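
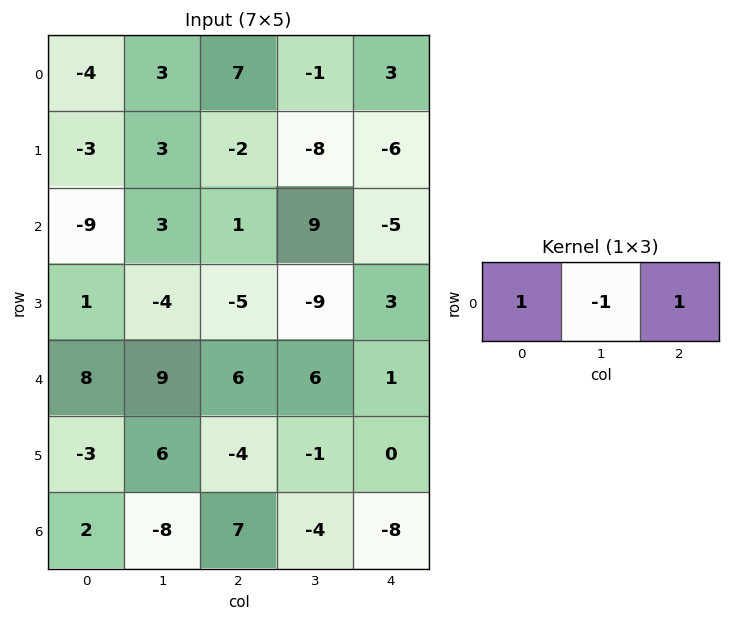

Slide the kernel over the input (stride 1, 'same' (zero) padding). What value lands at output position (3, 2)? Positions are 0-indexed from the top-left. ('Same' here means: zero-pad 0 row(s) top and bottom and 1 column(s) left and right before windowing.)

-8

The receptive field on the zero-padded input at this output position is [-4 -5 -9]. Elementwise product with the kernel and sum: -4·1 + -5·-1 + -9·1.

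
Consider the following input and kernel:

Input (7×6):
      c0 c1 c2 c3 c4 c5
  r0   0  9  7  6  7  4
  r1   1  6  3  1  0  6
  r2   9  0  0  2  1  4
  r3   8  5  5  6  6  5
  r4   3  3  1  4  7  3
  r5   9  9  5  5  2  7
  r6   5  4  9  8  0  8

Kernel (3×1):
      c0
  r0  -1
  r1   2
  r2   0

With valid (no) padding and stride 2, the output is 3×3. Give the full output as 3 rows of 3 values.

Output[0,0]: The receptive field on the input at this output position is [0 / 1 / 9]. Elementwise product with the kernel and sum: 0·-1 + 1·2.

2 -1 -7
7 10 11
15 9 -3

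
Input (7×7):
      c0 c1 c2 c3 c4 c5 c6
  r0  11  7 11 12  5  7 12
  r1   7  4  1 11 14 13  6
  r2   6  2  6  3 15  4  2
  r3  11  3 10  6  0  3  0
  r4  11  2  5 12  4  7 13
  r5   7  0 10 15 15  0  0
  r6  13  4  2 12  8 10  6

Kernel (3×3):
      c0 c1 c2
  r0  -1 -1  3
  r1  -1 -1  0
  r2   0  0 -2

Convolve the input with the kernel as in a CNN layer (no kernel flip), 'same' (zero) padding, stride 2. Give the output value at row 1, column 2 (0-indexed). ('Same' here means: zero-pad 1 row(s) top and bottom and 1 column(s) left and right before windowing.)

-10

The receptive field on the zero-padded input at this output position is [11 14 13 / 3 15 4 / 6 0 3]. Elementwise product with the kernel and sum: 11·-1 + 14·-1 + 13·3 + 3·-1 + 15·-1 + 3·-2.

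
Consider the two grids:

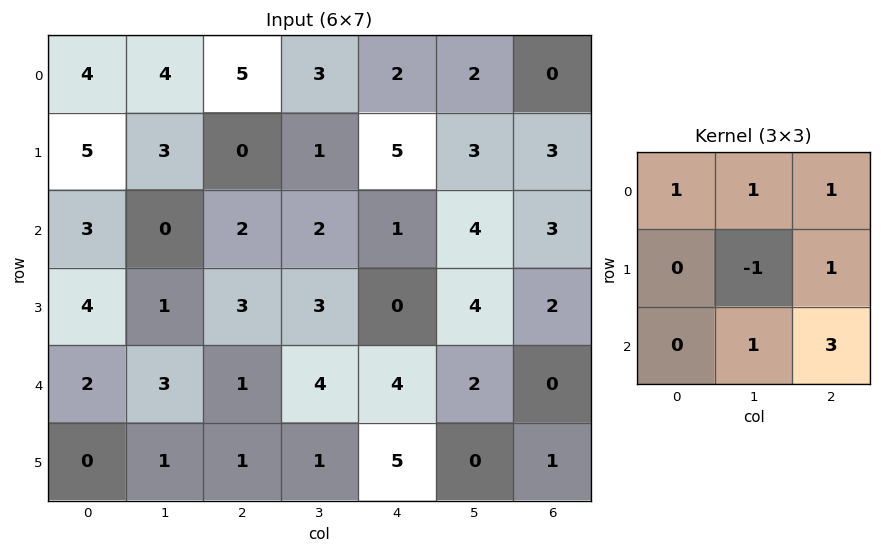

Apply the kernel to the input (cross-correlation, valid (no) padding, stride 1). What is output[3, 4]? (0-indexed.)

7

The receptive field on the input at this output position is [0 4 2 / 4 2 0 / 5 0 1]. Elementwise product with the kernel and sum: 0·1 + 4·1 + 2·1 + 2·-1 + 0·1 + 0·1 + 1·3.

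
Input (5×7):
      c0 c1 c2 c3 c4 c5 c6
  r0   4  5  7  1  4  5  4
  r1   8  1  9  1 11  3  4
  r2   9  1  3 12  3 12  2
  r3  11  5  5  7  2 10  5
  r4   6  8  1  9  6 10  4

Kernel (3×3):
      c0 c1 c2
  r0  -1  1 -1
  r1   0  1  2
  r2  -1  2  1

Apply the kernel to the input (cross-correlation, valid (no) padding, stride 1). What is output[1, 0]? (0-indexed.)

The receptive field on the input at this output position is [8 1 9 / 9 1 3 / 11 5 5]. Elementwise product with the kernel and sum: 8·-1 + 1·1 + 9·-1 + 1·1 + 3·2 + 11·-1 + 5·2 + 5·1.

-5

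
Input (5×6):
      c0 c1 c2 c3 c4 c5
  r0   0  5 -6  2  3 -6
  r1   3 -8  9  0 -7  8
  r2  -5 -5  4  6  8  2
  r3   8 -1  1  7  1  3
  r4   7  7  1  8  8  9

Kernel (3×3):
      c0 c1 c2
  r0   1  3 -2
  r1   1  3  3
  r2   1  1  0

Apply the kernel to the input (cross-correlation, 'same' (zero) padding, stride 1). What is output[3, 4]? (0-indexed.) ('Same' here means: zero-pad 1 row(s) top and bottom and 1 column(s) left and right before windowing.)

The receptive field on the zero-padded input at this output position is [6 8 2 / 7 1 3 / 8 8 9]. Elementwise product with the kernel and sum: 6·1 + 8·3 + 2·-2 + 7·1 + 1·3 + 3·3 + 8·1 + 8·1.

61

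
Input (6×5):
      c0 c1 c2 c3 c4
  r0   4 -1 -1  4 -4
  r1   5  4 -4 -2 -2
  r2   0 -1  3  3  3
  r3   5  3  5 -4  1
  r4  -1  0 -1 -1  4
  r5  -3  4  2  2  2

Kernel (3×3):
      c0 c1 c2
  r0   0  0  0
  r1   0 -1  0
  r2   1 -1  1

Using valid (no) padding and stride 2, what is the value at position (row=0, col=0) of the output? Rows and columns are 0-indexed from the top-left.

The receptive field on the input at this output position is [4 -1 -1 / 5 4 -4 / 0 -1 3]. Elementwise product with the kernel and sum: 4·-1 + 0·1 + -1·-1 + 3·1.

0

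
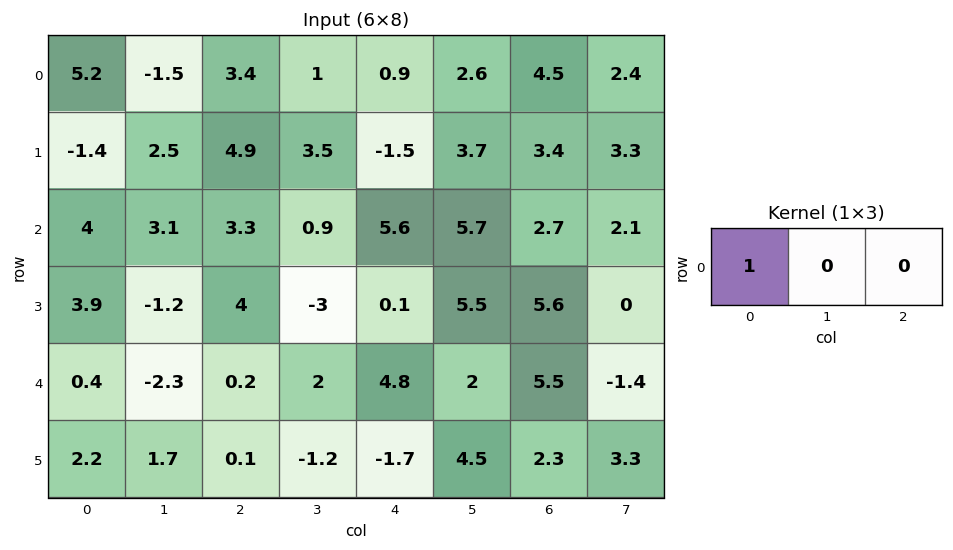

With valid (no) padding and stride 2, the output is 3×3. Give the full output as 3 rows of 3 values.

Output[0,0]: The receptive field on the input at this output position is [5.2 -1.5 3.4]. Elementwise product with the kernel and sum: 5.2·1.

5.2 3.4 0.9
4 3.3 5.6
0.4 0.2 4.8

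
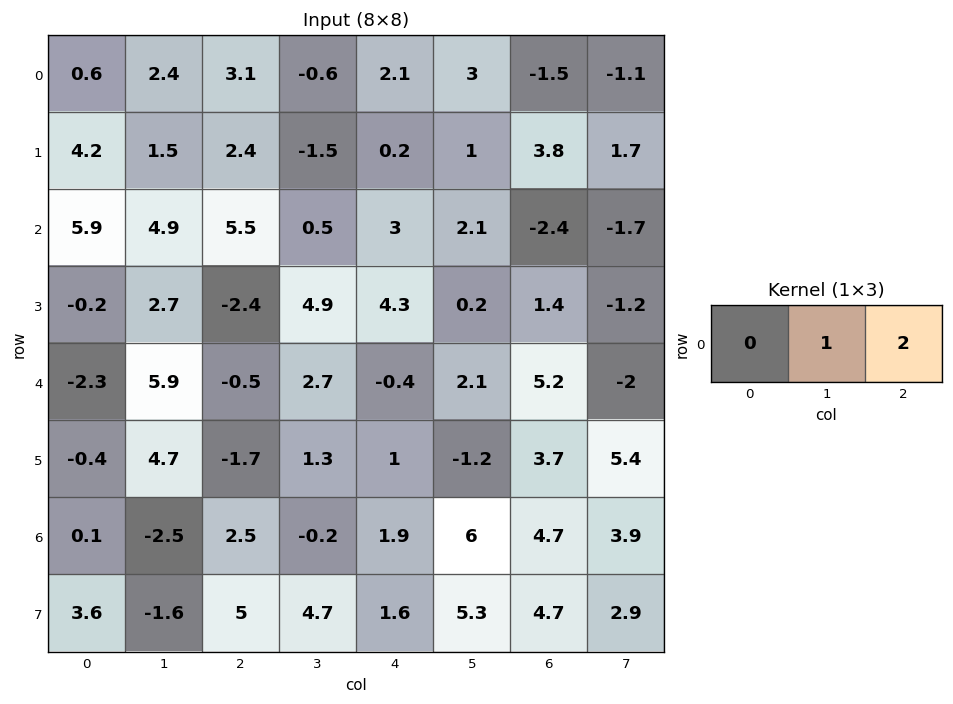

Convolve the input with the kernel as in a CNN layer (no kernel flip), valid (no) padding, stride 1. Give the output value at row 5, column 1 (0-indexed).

The receptive field on the input at this output position is [4.7 -1.7 1.3]. Elementwise product with the kernel and sum: -1.7·1 + 1.3·2.

0.9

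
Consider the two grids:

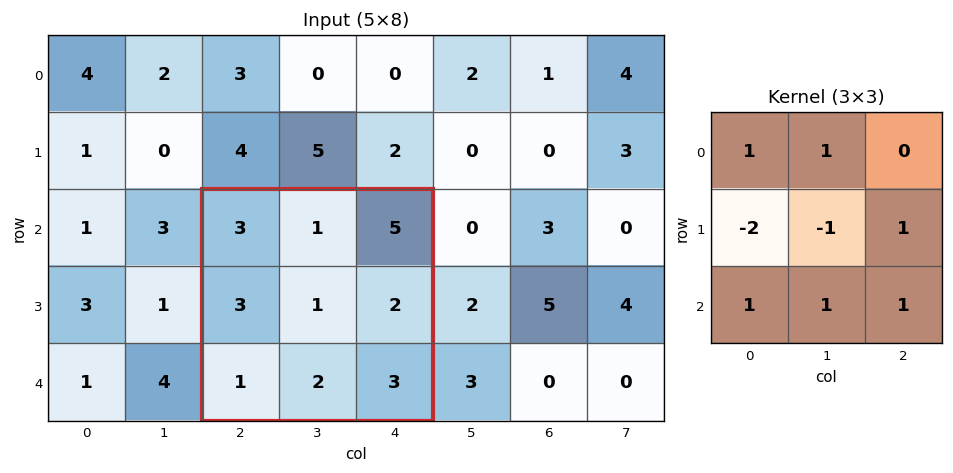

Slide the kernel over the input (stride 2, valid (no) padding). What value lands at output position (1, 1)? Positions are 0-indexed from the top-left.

The receptive field on the input at this output position is [3 1 5 / 3 1 2 / 1 2 3]. Elementwise product with the kernel and sum: 3·1 + 1·1 + 3·-2 + 1·-1 + 2·1 + 1·1 + 2·1 + 3·1.

5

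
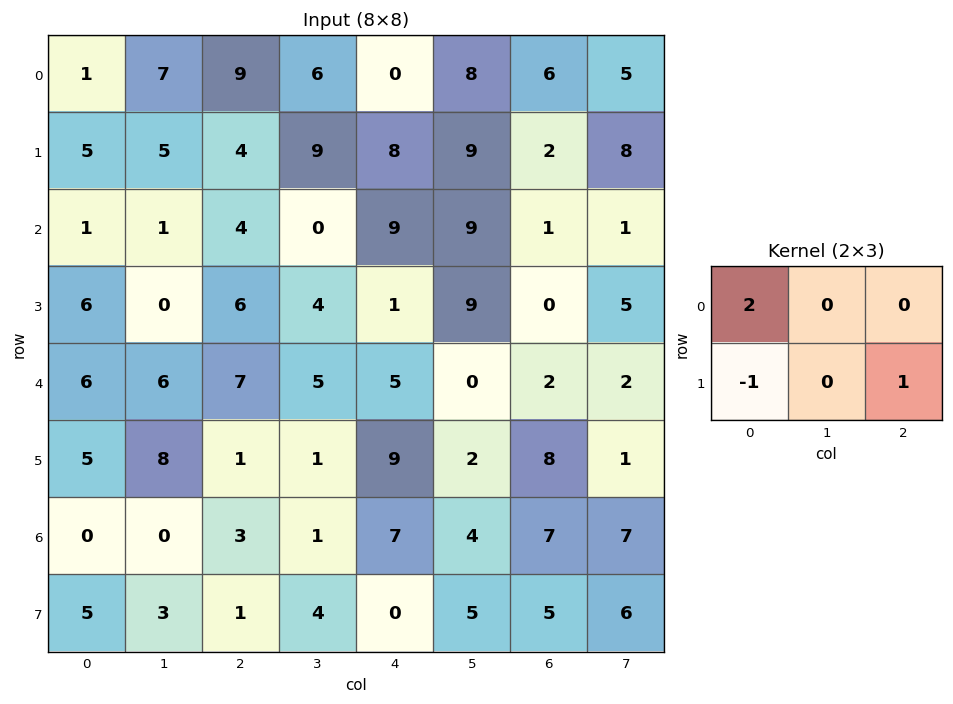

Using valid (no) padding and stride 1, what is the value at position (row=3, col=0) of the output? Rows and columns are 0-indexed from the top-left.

The receptive field on the input at this output position is [6 0 6 / 6 6 7]. Elementwise product with the kernel and sum: 6·2 + 6·-1 + 7·1.

13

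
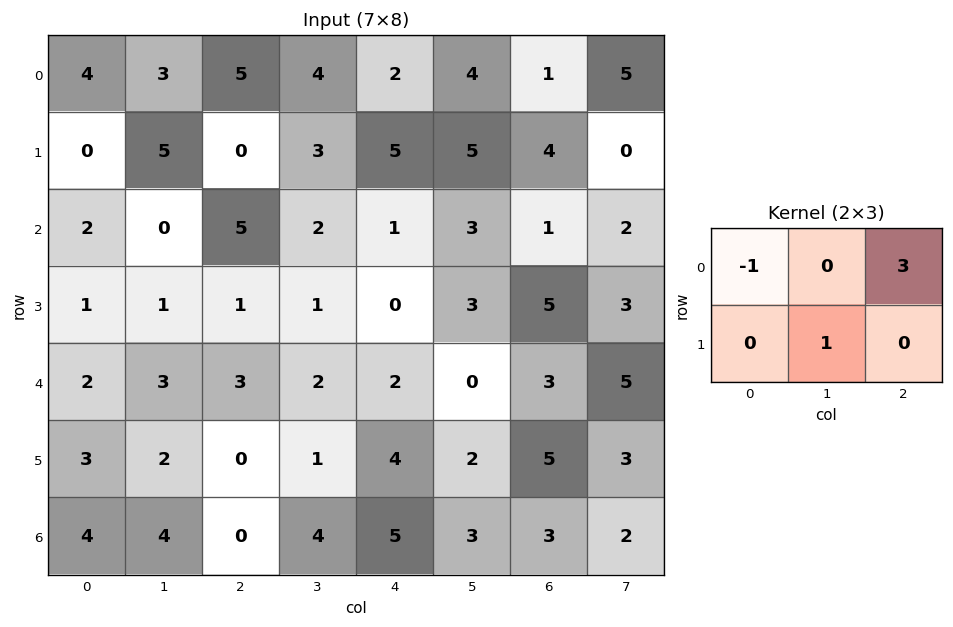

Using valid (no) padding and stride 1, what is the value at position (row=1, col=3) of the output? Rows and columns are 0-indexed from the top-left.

13

The receptive field on the input at this output position is [3 5 5 / 2 1 3]. Elementwise product with the kernel and sum: 3·-1 + 5·3 + 1·1.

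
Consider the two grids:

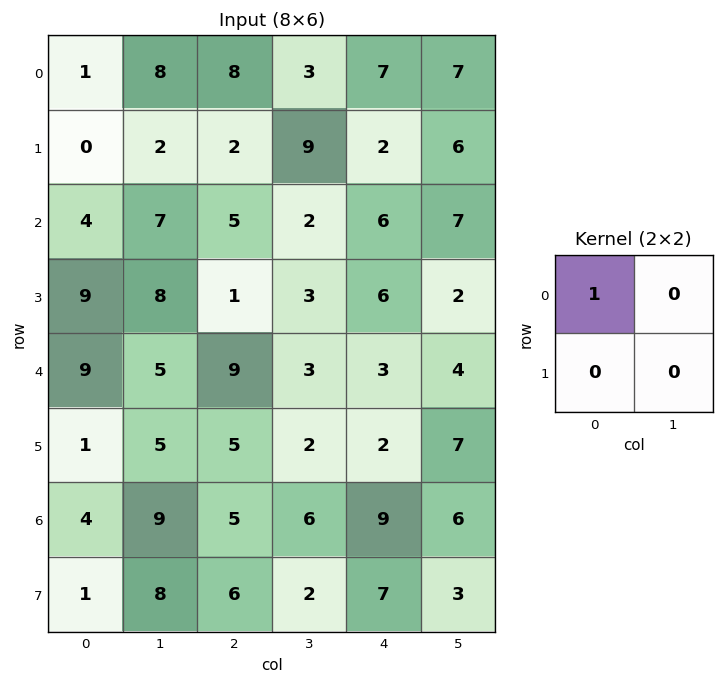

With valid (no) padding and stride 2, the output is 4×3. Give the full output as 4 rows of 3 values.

Output[0,0]: The receptive field on the input at this output position is [1 8 / 0 2]. Elementwise product with the kernel and sum: 1·1.

1 8 7
4 5 6
9 9 3
4 5 9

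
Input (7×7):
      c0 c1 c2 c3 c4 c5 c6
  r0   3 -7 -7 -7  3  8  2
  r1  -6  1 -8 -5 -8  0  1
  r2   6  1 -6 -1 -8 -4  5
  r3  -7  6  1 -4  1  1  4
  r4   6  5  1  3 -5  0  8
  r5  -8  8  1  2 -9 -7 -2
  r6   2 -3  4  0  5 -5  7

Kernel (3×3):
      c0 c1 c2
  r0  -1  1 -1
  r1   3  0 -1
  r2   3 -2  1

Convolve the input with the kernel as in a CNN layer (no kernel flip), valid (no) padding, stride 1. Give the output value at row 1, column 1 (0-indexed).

The receptive field on the input at this output position is [1 -8 -5 / 1 -6 -1 / 6 1 -4]. Elementwise product with the kernel and sum: 1·-1 + -8·1 + -5·-1 + 1·3 + -1·-1 + 6·3 + 1·-2 + -4·1.

12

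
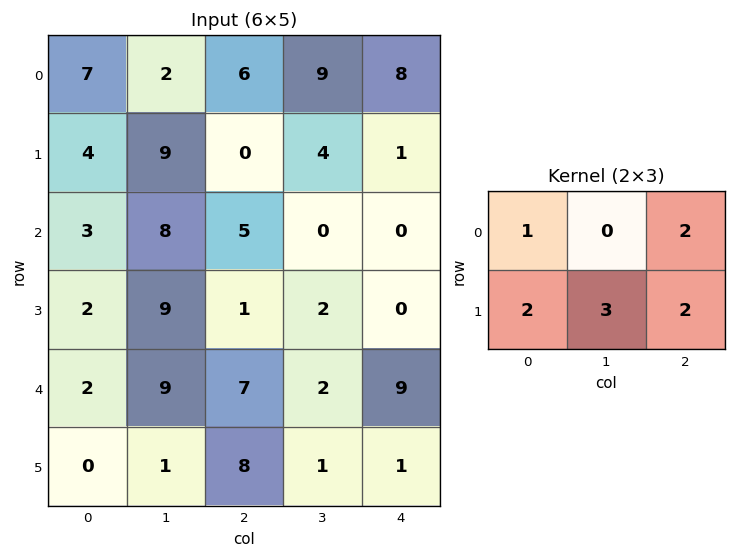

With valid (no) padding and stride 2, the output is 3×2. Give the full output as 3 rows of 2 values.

Output[0,0]: The receptive field on the input at this output position is [7 2 6 / 4 9 0]. Elementwise product with the kernel and sum: 7·1 + 6·2 + 4·2 + 9·3 + 0·2.

54 36
46 13
35 46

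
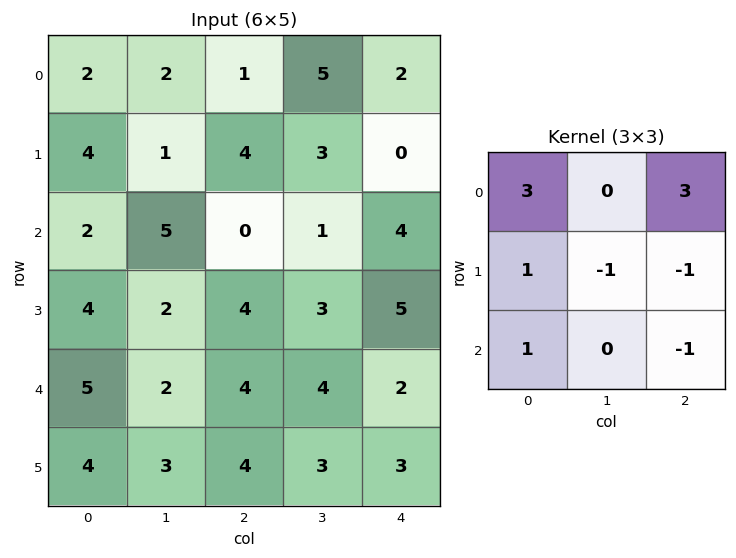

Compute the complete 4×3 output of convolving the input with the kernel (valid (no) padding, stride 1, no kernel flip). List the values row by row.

Output[0,0]: The receptive field on the input at this output position is [2 2 1 / 4 1 4 / 2 5 0]. Elementwise product with the kernel and sum: 2·3 + 1·3 + 4·1 + 1·-1 + 4·-1 + 2·1 + 0·-1.

10 19 6
21 15 6
5 11 10
23 9 26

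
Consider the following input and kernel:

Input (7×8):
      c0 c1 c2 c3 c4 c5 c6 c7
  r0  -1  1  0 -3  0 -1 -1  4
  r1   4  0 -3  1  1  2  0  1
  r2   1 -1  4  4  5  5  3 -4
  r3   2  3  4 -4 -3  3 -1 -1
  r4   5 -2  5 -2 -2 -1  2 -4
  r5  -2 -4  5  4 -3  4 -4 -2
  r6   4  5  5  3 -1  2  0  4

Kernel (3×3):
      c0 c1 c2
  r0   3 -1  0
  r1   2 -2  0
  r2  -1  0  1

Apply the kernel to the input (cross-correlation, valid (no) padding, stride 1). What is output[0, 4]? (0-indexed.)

The receptive field on the input at this output position is [0 -1 -1 / 1 2 0 / 5 5 3]. Elementwise product with the kernel and sum: 0·3 + -1·-1 + 1·2 + 2·-2 + 5·-1 + 3·1.

-3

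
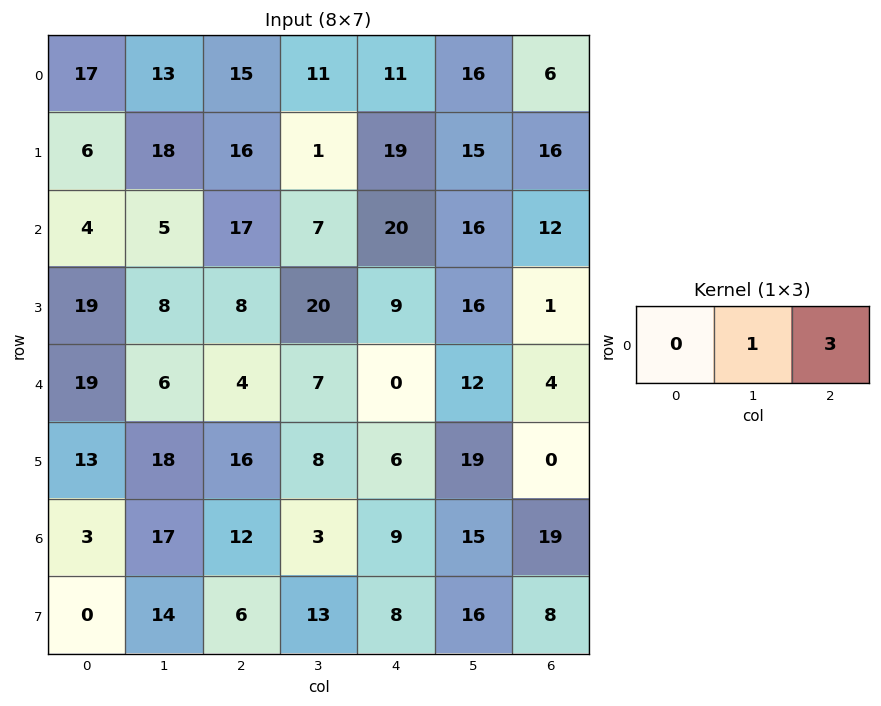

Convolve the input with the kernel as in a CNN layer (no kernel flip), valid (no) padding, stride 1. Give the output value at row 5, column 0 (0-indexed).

66

The receptive field on the input at this output position is [13 18 16]. Elementwise product with the kernel and sum: 18·1 + 16·3.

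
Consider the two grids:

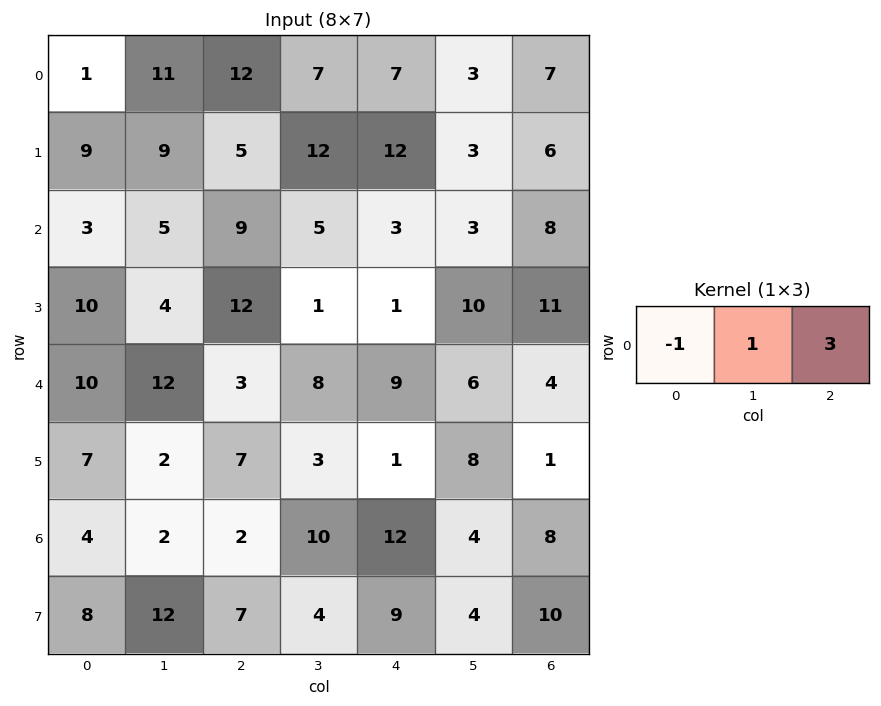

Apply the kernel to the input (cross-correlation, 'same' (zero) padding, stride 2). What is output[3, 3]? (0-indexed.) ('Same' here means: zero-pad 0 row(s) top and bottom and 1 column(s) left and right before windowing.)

4

The receptive field on the zero-padded input at this output position is [4 8 0]. Elementwise product with the kernel and sum: 4·-1 + 8·1 + 0·3.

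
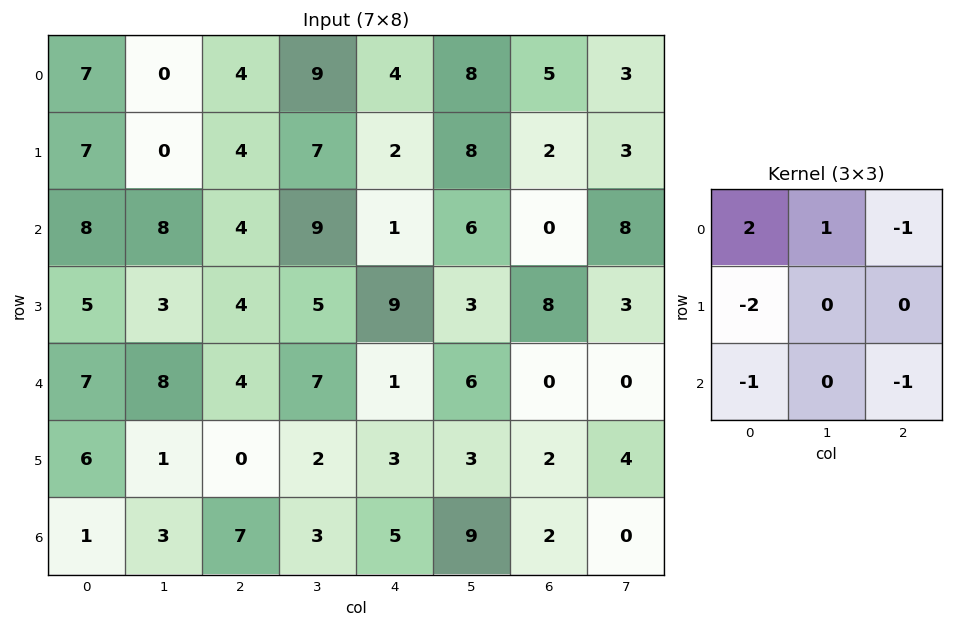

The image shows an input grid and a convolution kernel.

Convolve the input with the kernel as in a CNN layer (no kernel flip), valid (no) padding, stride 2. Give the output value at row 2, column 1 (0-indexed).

2

The receptive field on the input at this output position is [4 7 1 / 0 2 3 / 7 3 5]. Elementwise product with the kernel and sum: 4·2 + 7·1 + 1·-1 + 0·-2 + 7·-1 + 5·-1.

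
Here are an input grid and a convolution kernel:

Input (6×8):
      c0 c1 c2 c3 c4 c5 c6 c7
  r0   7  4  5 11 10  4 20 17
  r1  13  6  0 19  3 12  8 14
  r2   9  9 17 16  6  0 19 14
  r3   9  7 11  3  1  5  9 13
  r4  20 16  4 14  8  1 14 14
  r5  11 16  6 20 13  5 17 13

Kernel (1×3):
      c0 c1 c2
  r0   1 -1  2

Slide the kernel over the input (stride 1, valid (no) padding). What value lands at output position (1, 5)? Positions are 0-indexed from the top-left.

The receptive field on the input at this output position is [12 8 14]. Elementwise product with the kernel and sum: 12·1 + 8·-1 + 14·2.

32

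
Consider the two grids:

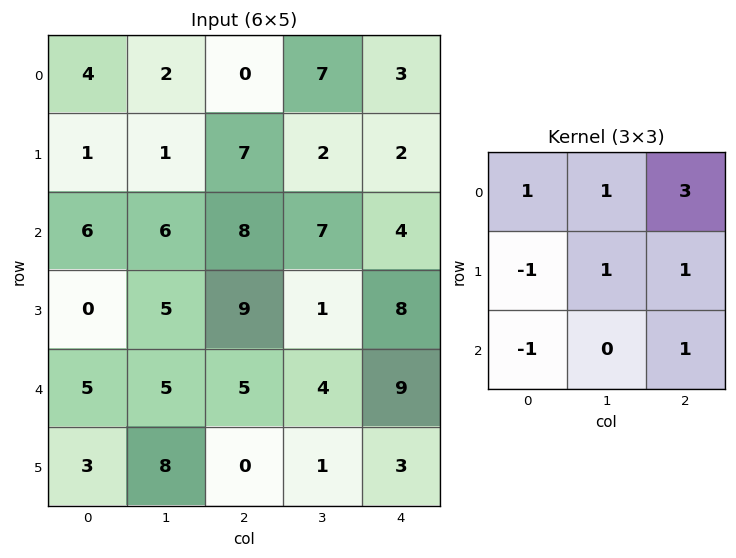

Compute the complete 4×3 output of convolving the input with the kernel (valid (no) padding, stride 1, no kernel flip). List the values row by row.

Output[0,0]: The receptive field on the input at this output position is [4 2 0 / 1 1 7 / 6 6 8]. Elementwise product with the kernel and sum: 4·1 + 2·1 + 0·3 + 1·-1 + 1·1 + 7·1 + 6·-1 + 8·1.
Output[0,1]: The receptive field on the input at this output position is [2 0 7 / 1 7 2 / 6 8 7]. Elementwise product with the kernel and sum: 2·1 + 0·1 + 7·3 + 1·-1 + 7·1 + 2·1 + 6·-1 + 7·1.

15 32 9
40 19 17
50 39 31
34 14 45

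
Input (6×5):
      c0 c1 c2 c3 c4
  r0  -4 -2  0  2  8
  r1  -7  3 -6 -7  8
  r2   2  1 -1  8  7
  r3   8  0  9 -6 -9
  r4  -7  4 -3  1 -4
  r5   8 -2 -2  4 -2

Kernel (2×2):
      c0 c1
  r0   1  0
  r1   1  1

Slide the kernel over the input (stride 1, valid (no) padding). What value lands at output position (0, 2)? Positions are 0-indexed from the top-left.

The receptive field on the input at this output position is [0 2 / -6 -7]. Elementwise product with the kernel and sum: 0·1 + -6·1 + -7·1.

-13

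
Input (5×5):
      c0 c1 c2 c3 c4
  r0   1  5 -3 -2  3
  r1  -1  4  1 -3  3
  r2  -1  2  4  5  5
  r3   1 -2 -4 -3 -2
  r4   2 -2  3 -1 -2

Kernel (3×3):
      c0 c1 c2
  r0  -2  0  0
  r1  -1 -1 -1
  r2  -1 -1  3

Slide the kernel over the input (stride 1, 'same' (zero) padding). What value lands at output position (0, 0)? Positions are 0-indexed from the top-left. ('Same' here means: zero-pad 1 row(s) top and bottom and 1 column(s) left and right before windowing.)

7

The receptive field on the zero-padded input at this output position is [0 0 0 / 0 1 5 / 0 -1 4]. Elementwise product with the kernel and sum: 0·-2 + 0·-1 + 1·-1 + 5·-1 + 0·-1 + -1·-1 + 4·3.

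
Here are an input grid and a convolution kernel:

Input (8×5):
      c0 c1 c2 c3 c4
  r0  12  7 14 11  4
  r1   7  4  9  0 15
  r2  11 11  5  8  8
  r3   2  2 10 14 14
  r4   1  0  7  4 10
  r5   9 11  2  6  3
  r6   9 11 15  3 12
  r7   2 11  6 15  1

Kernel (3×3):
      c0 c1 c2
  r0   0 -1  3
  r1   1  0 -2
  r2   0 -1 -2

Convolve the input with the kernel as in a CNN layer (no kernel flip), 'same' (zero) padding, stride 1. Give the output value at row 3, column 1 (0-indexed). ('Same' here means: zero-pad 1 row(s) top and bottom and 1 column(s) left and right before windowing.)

-28

The receptive field on the zero-padded input at this output position is [11 11 5 / 2 2 10 / 1 0 7]. Elementwise product with the kernel and sum: 11·-1 + 5·3 + 2·1 + 10·-2 + 0·-1 + 7·-2.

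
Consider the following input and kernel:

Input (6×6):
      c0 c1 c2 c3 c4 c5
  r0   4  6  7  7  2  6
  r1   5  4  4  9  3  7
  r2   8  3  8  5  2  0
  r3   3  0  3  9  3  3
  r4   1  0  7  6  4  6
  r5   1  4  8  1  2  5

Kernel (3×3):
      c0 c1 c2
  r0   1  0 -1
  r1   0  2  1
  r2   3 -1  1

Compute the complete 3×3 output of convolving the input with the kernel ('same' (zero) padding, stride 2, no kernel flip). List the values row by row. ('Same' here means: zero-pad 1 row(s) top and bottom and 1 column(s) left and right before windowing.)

13 38 41
12 22 33
5 16 26

Output[0,0]: The receptive field on the zero-padded input at this output position is [0 0 0 / 0 4 6 / 0 5 4]. Elementwise product with the kernel and sum: 0·1 + 0·-1 + 4·2 + 6·1 + 0·3 + 5·-1 + 4·1.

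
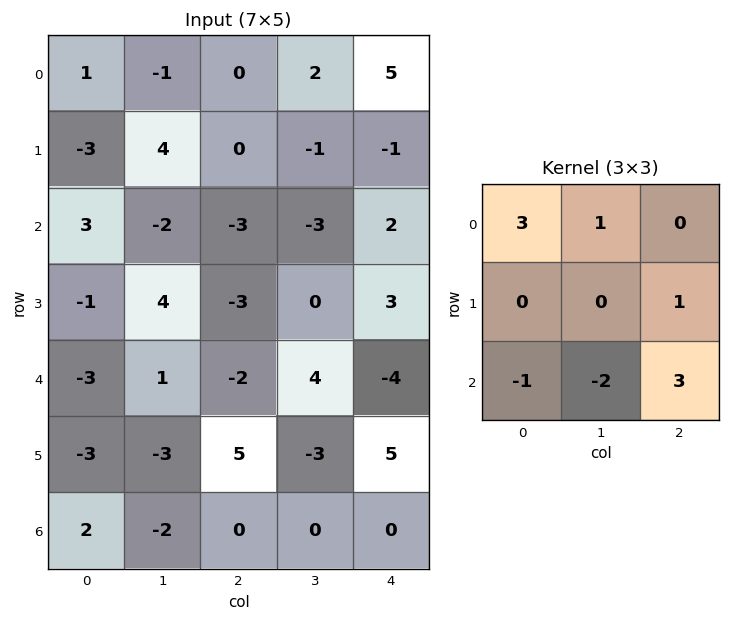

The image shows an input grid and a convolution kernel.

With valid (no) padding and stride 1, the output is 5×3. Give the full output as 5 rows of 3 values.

Output[0,0]: The receptive field on the input at this output position is [1 -1 0 / -3 4 0 / 3 -2 -3]. Elementwise product with the kernel and sum: 1·3 + -1·1 + 0·1 + 3·-1 + -2·-2 + -3·3.

-6 -5 16
-24 11 13
-1 6 -27
23 -3 3
-1 0 3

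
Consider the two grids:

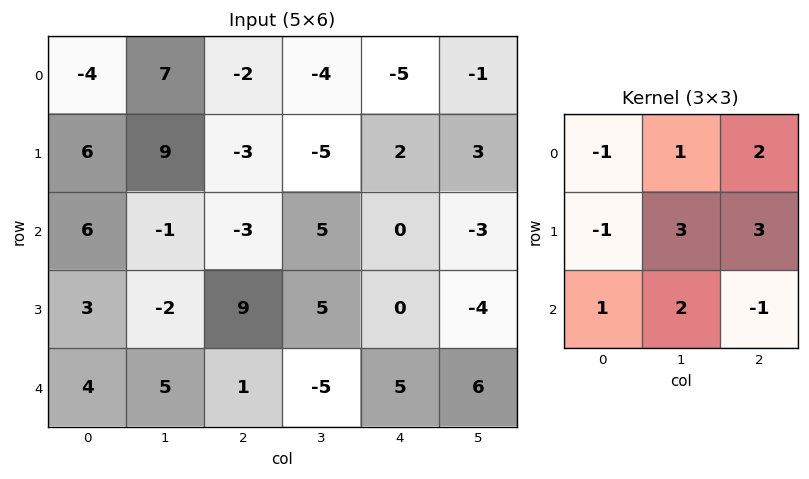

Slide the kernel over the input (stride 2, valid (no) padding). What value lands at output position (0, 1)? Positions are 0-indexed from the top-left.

The receptive field on the input at this output position is [-2 -4 -5 / -3 -5 2 / -3 5 0]. Elementwise product with the kernel and sum: -2·-1 + -4·1 + -5·2 + -3·-1 + -5·3 + 2·3 + -3·1 + 5·2 + 0·-1.

-11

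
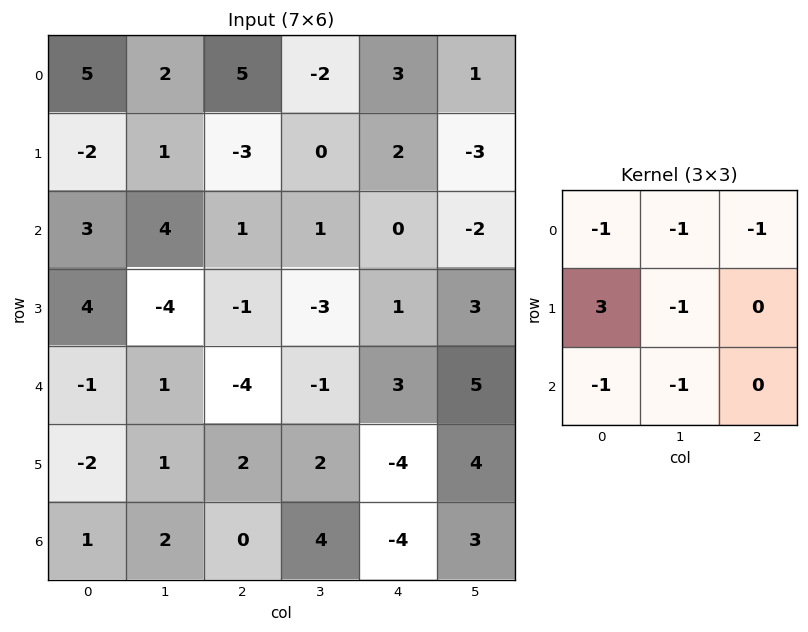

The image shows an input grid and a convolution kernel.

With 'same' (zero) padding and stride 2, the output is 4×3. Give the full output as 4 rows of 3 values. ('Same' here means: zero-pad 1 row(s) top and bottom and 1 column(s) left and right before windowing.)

-3 3 -11
-6 18 6
3 12 -5
0 1 14

Output[0,0]: The receptive field on the zero-padded input at this output position is [0 0 0 / 0 5 2 / 0 -2 1]. Elementwise product with the kernel and sum: 0·-1 + 0·-1 + 0·-1 + 0·3 + 5·-1 + 0·-1 + -2·-1.
Output[0,1]: The receptive field on the zero-padded input at this output position is [0 0 0 / 2 5 -2 / 1 -3 0]. Elementwise product with the kernel and sum: 0·-1 + 0·-1 + 0·-1 + 2·3 + 5·-1 + 1·-1 + -3·-1.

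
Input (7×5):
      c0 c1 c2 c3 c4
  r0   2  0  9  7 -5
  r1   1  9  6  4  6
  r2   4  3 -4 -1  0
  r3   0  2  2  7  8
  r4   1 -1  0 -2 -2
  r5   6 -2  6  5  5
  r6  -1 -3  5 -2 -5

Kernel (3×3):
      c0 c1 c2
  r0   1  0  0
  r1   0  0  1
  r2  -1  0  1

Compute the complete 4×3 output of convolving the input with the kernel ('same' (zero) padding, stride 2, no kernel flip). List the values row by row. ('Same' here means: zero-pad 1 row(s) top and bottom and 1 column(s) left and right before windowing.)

Output[0,0]: The receptive field on the zero-padded input at this output position is [0 0 0 / 0 2 0 / 0 1 9]. Elementwise product with the kernel and sum: 0·1 + 0·1 + 0·-1 + 9·1.

9 2 -4
5 13 -3
-3 7 2
-3 -4 5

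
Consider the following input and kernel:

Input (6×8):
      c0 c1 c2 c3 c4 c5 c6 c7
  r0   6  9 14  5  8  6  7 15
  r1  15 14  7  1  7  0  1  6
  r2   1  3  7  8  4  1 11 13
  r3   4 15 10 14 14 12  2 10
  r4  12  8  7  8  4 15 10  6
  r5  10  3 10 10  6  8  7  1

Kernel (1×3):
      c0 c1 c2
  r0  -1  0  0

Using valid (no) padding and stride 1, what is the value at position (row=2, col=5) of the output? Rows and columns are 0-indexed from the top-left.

-1

The receptive field on the input at this output position is [1 11 13]. Elementwise product with the kernel and sum: 1·-1.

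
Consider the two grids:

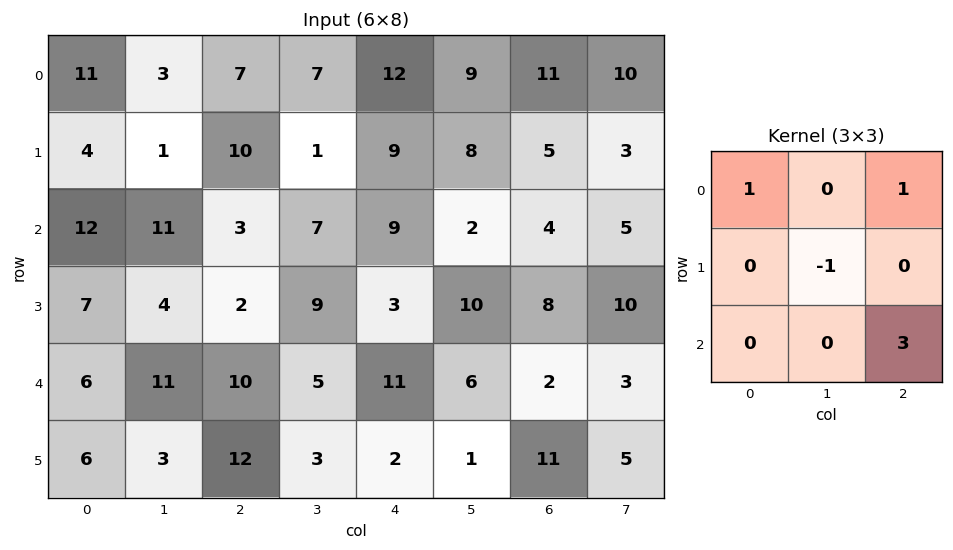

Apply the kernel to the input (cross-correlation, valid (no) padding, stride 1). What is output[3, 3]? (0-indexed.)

The receptive field on the input at this output position is [9 3 10 / 5 11 6 / 3 2 1]. Elementwise product with the kernel and sum: 9·1 + 10·1 + 11·-1 + 1·3.

11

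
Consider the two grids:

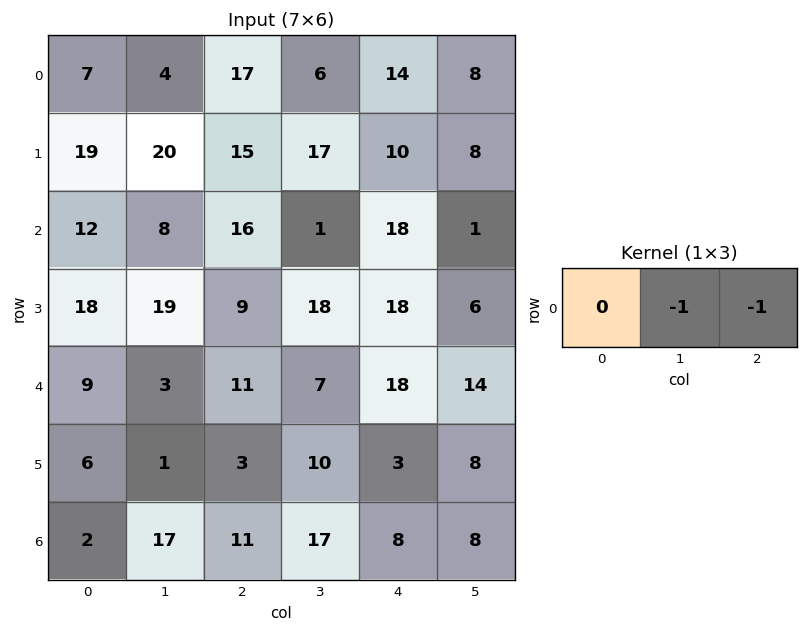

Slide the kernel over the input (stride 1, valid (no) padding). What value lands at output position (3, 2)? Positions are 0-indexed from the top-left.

-36

The receptive field on the input at this output position is [9 18 18]. Elementwise product with the kernel and sum: 18·-1 + 18·-1.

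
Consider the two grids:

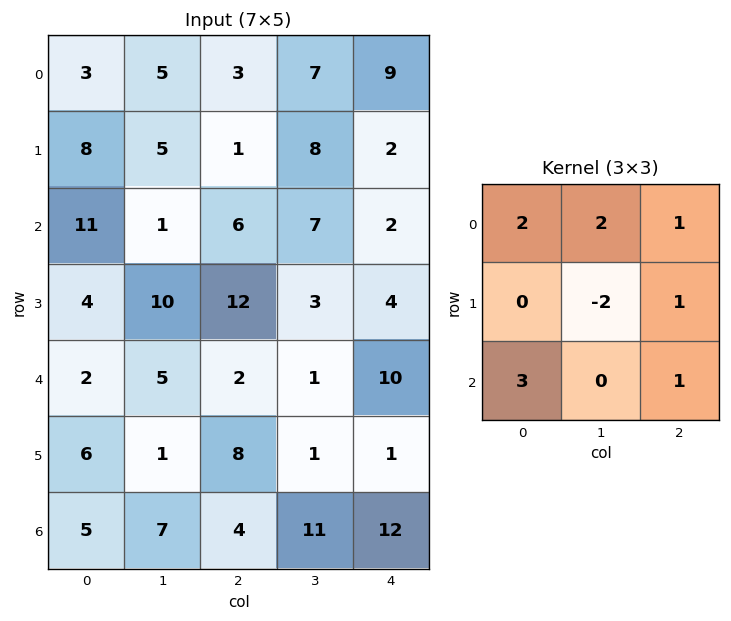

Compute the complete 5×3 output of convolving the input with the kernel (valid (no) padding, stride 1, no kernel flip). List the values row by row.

49 39 35
55 48 48
30 16 42
58 48 67
41 32 39

Output[0,0]: The receptive field on the input at this output position is [3 5 3 / 8 5 1 / 11 1 6]. Elementwise product with the kernel and sum: 3·2 + 5·2 + 3·1 + 5·-2 + 1·1 + 11·3 + 6·1.
Output[0,1]: The receptive field on the input at this output position is [5 3 7 / 5 1 8 / 1 6 7]. Elementwise product with the kernel and sum: 5·2 + 3·2 + 7·1 + 1·-2 + 8·1 + 1·3 + 7·1.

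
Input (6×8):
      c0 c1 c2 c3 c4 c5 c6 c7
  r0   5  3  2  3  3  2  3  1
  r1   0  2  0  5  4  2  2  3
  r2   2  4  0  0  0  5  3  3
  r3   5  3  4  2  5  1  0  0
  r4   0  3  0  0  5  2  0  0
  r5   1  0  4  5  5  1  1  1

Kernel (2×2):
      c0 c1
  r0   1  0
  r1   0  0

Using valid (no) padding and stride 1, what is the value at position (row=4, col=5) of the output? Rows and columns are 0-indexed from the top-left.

2

The receptive field on the input at this output position is [2 0 / 1 1]. Elementwise product with the kernel and sum: 2·1.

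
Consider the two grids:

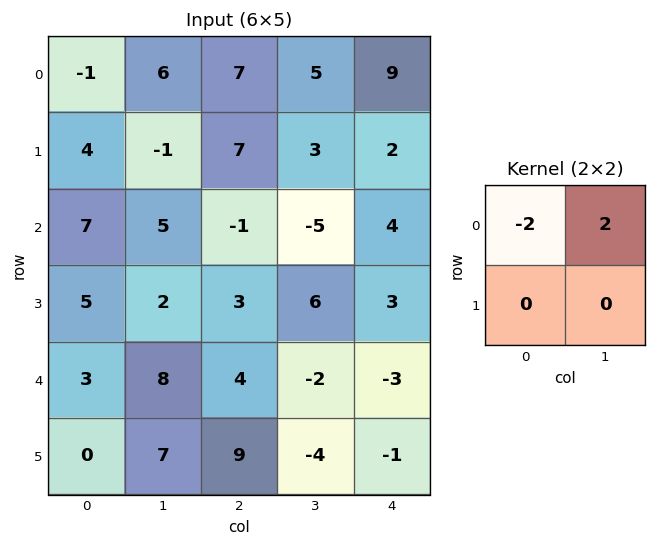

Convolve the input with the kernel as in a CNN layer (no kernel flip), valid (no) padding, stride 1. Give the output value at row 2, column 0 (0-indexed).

The receptive field on the input at this output position is [7 5 / 5 2]. Elementwise product with the kernel and sum: 7·-2 + 5·2.

-4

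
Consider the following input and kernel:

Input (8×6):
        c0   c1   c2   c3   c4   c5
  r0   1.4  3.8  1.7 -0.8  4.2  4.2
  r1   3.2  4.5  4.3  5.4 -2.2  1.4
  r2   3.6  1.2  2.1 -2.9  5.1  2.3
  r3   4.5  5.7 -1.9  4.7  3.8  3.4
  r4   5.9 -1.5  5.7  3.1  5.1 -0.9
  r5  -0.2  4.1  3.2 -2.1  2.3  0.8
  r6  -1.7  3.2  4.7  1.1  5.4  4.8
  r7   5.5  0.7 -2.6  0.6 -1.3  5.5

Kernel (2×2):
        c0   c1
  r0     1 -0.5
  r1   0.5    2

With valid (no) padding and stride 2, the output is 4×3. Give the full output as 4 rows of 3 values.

10.1 15.05 3.8
16.65 12 12.65
14.75 1.55 8.3
0.85 4.05 13.35

Output[0,0]: The receptive field on the input at this output position is [1.4 3.8 / 3.2 4.5]. Elementwise product with the kernel and sum: 1.4·1 + 3.8·-0.5 + 3.2·0.5 + 4.5·2.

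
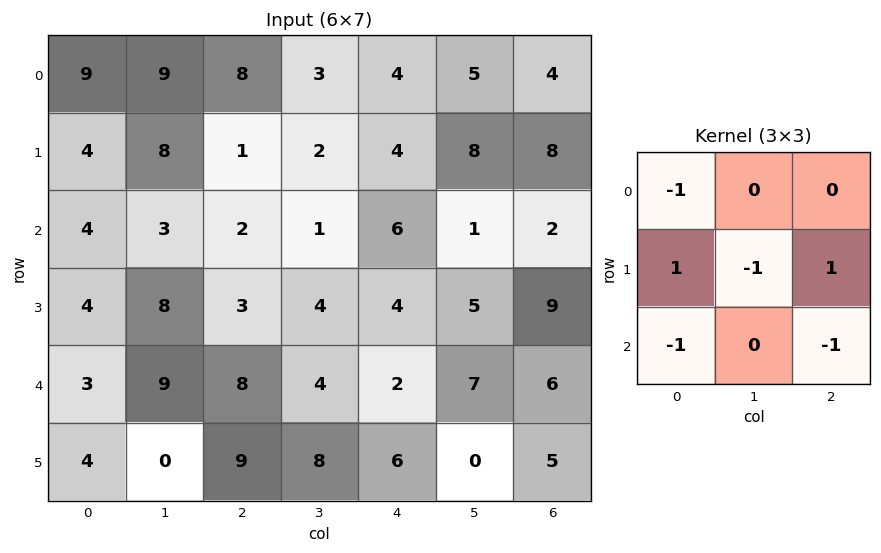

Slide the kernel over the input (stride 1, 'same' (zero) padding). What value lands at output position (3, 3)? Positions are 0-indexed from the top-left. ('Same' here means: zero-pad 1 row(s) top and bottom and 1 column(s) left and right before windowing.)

The receptive field on the zero-padded input at this output position is [2 1 6 / 3 4 4 / 8 4 2]. Elementwise product with the kernel and sum: 2·-1 + 3·1 + 4·-1 + 4·1 + 8·-1 + 2·-1.

-9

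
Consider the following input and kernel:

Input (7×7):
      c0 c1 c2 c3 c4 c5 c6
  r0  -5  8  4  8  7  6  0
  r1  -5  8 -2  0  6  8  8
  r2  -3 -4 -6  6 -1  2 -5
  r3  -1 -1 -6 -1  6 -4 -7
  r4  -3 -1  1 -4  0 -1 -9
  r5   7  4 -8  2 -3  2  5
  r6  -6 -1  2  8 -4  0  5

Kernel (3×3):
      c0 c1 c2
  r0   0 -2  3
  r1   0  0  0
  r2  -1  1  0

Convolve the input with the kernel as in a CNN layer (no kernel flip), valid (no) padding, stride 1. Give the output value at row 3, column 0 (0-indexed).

-19

The receptive field on the input at this output position is [-1 -1 -6 / -3 -1 1 / 7 4 -8]. Elementwise product with the kernel and sum: -1·-2 + -6·3 + 7·-1 + 4·1.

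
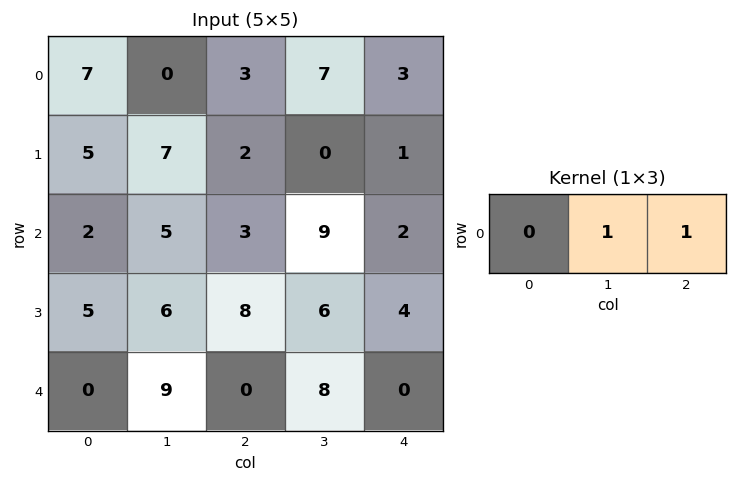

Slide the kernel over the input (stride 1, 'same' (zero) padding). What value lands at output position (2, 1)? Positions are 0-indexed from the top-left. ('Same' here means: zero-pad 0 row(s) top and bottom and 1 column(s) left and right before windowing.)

The receptive field on the zero-padded input at this output position is [2 5 3]. Elementwise product with the kernel and sum: 5·1 + 3·1.

8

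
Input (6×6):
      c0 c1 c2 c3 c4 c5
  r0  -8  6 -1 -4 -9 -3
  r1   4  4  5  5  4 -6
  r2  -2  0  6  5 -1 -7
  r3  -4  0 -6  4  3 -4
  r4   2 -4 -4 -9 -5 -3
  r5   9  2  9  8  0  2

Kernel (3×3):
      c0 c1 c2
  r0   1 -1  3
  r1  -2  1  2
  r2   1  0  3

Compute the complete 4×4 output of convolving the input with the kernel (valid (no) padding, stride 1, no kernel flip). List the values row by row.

5 17 -18 -38
9 42 6 -50
2 -20 1 -46
-2 30 -3 10

Output[0,0]: The receptive field on the input at this output position is [-8 6 -1 / 4 4 5 / -2 0 6]. Elementwise product with the kernel and sum: -8·1 + 6·-1 + -1·3 + 4·-2 + 4·1 + 5·2 + -2·1 + 6·3.
Output[0,1]: The receptive field on the input at this output position is [6 -1 -4 / 4 5 5 / 0 6 5]. Elementwise product with the kernel and sum: 6·1 + -1·-1 + -4·3 + 4·-2 + 5·1 + 5·2 + 0·1 + 5·3.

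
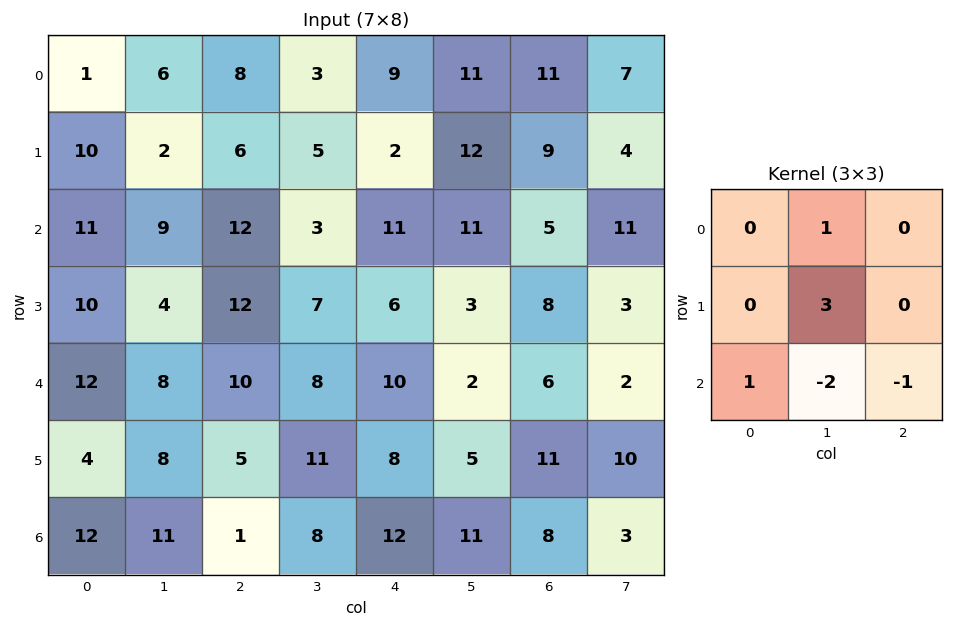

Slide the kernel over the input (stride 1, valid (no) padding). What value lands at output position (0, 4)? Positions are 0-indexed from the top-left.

The receptive field on the input at this output position is [9 11 11 / 2 12 9 / 11 11 5]. Elementwise product with the kernel and sum: 11·1 + 12·3 + 11·1 + 11·-2 + 5·-1.

31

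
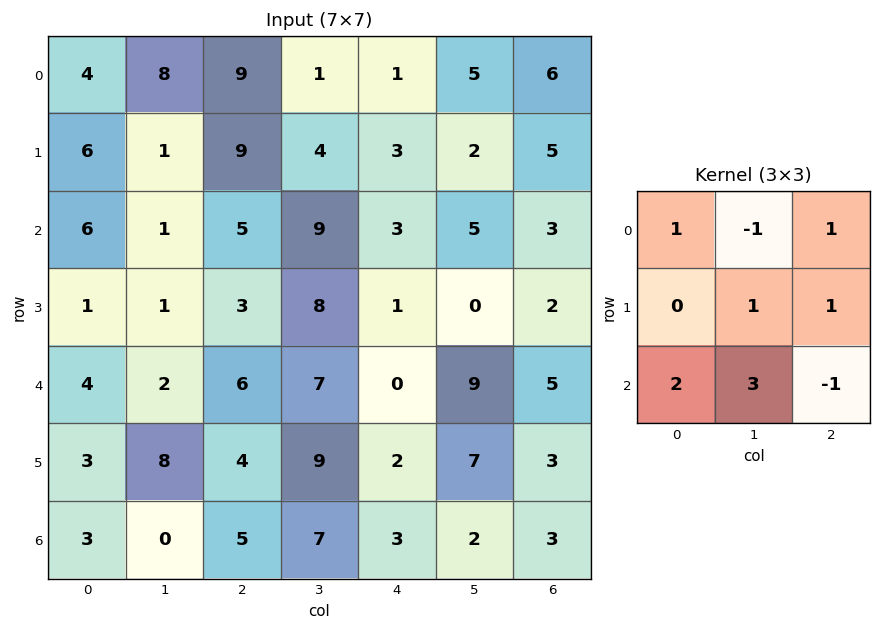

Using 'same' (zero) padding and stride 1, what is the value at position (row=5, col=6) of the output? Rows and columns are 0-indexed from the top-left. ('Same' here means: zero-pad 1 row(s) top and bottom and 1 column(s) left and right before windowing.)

20

The receptive field on the zero-padded input at this output position is [9 5 0 / 7 3 0 / 2 3 0]. Elementwise product with the kernel and sum: 9·1 + 5·-1 + 0·1 + 3·1 + 0·1 + 2·2 + 3·3 + 0·-1.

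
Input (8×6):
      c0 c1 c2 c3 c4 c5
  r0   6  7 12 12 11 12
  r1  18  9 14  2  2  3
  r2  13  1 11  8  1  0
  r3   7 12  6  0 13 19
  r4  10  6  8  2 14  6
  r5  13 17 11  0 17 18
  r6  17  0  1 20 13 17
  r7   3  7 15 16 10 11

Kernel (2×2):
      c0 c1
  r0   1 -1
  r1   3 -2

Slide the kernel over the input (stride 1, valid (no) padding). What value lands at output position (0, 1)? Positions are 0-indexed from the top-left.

-6

The receptive field on the input at this output position is [7 12 / 9 14]. Elementwise product with the kernel and sum: 7·1 + 12·-1 + 9·3 + 14·-2.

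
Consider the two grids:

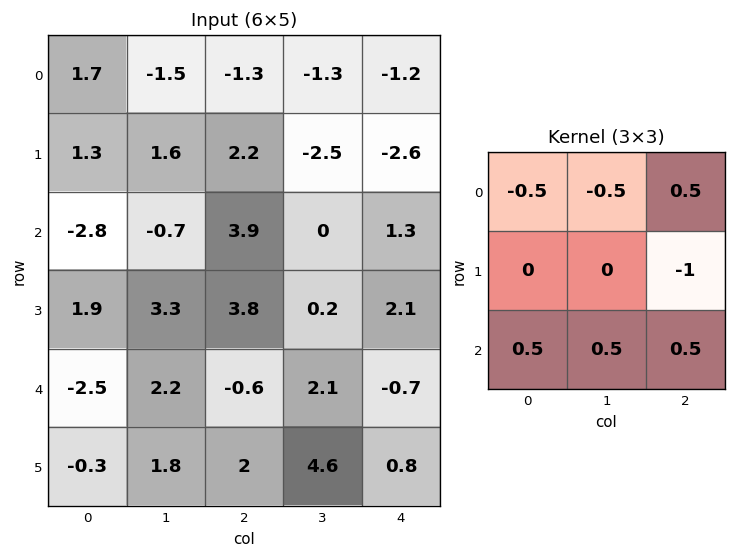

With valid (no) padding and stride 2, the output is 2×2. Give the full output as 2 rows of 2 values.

-2.75 5.9
-0.55 -3

Output[0,0]: The receptive field on the input at this output position is [1.7 -1.5 -1.3 / 1.3 1.6 2.2 / -2.8 -0.7 3.9]. Elementwise product with the kernel and sum: 1.7·-0.5 + -1.5·-0.5 + -1.3·0.5 + 2.2·-1 + -2.8·0.5 + -0.7·0.5 + 3.9·0.5.
Output[0,1]: The receptive field on the input at this output position is [-1.3 -1.3 -1.2 / 2.2 -2.5 -2.6 / 3.9 0 1.3]. Elementwise product with the kernel and sum: -1.3·-0.5 + -1.3·-0.5 + -1.2·0.5 + -2.6·-1 + 3.9·0.5 + 0·0.5 + 1.3·0.5.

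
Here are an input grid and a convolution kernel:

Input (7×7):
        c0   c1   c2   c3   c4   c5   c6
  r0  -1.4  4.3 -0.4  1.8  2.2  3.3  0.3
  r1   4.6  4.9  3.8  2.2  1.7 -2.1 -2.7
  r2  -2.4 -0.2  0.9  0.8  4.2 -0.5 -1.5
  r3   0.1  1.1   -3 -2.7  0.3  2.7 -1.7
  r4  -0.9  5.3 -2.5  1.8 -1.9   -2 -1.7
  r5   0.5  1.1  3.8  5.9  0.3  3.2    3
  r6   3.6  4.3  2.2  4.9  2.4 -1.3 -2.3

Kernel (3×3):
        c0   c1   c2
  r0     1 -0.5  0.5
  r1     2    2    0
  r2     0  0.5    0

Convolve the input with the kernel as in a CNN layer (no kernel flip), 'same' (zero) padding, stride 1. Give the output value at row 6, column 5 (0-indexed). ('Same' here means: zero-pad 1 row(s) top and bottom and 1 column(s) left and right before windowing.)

The receptive field on the zero-padded input at this output position is [0.3 3.2 3 / 2.4 -1.3 -2.3 / 0 0 0]. Elementwise product with the kernel and sum: 0.3·1 + 3.2·-0.5 + 3·0.5 + 2.4·2 + -1.3·2 + 0·0.5.

2.4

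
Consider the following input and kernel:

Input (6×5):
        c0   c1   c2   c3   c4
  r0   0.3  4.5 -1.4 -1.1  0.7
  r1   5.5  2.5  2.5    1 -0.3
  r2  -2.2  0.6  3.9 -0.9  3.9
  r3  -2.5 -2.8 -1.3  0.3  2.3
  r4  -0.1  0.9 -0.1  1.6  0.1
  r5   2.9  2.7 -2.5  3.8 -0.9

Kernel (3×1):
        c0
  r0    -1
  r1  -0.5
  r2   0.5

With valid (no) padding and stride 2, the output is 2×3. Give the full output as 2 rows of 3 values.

Output[0,0]: The receptive field on the input at this output position is [0.3 / 5.5 / -2.2]. Elementwise product with the kernel and sum: 0.3·-1 + 5.5·-0.5 + -2.2·0.5.
Output[0,1]: The receptive field on the input at this output position is [-1.4 / 2.5 / 3.9]. Elementwise product with the kernel and sum: -1.4·-1 + 2.5·-0.5 + 3.9·0.5.

-4.15 2.1 1.4
3.4 -3.3 -5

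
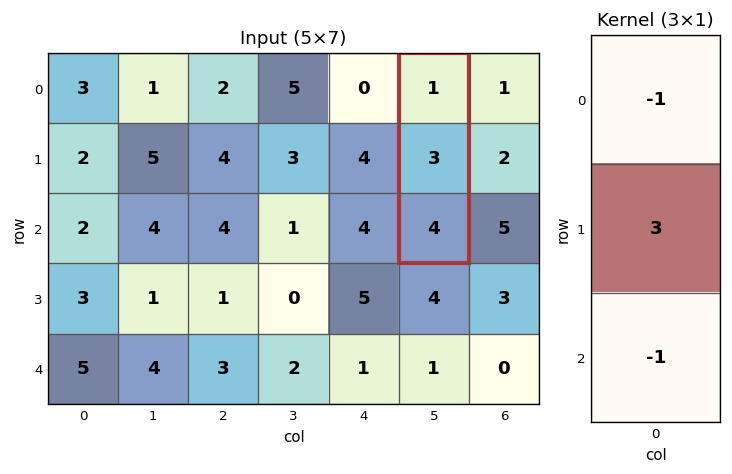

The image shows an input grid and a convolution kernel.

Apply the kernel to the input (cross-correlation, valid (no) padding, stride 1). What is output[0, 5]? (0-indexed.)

The receptive field on the input at this output position is [1 / 3 / 4]. Elementwise product with the kernel and sum: 1·-1 + 3·3 + 4·-1.

4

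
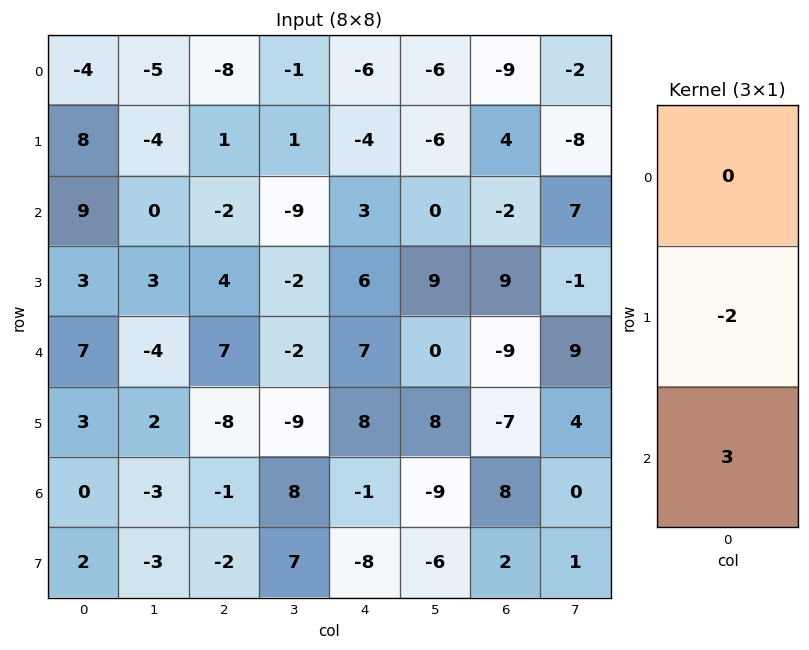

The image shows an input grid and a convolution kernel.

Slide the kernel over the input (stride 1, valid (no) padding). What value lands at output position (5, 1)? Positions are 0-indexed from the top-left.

The receptive field on the input at this output position is [2 / -3 / -3]. Elementwise product with the kernel and sum: -3·-2 + -3·3.

-3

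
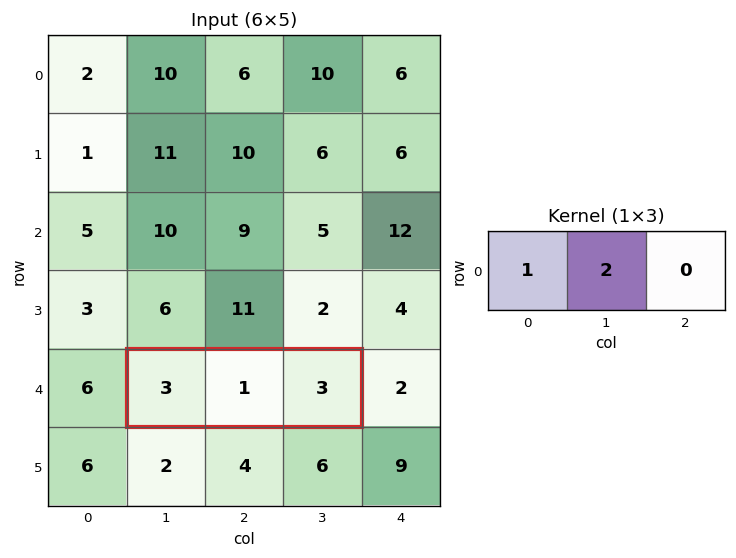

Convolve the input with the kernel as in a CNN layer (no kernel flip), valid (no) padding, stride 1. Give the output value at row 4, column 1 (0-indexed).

5

The receptive field on the input at this output position is [3 1 3]. Elementwise product with the kernel and sum: 3·1 + 1·2.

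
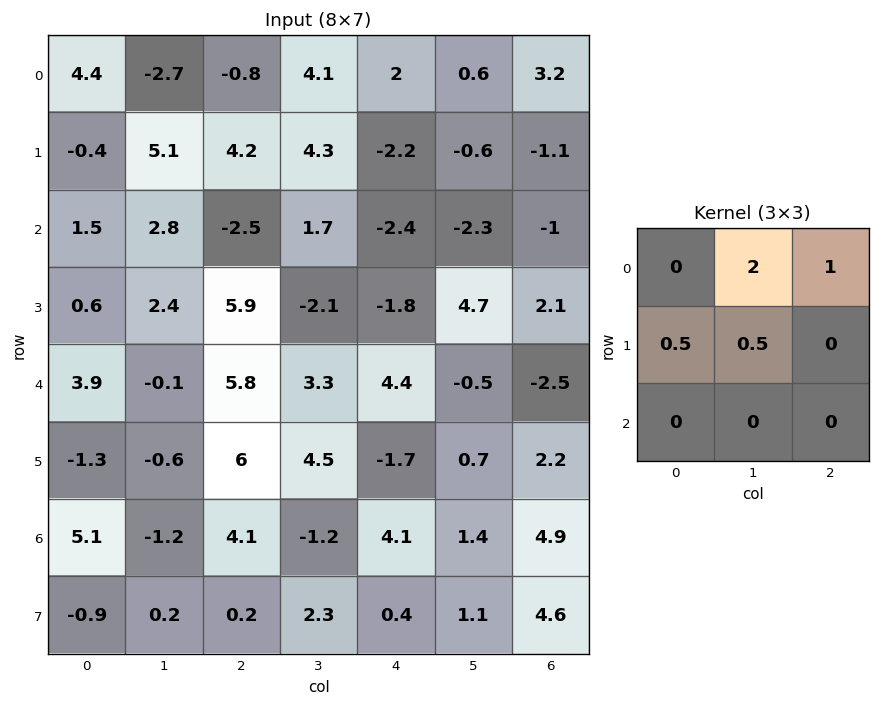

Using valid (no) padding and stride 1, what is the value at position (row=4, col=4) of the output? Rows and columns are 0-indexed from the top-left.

-4

The receptive field on the input at this output position is [4.4 -0.5 -2.5 / -1.7 0.7 2.2 / 4.1 1.4 4.9]. Elementwise product with the kernel and sum: -0.5·2 + -2.5·1 + -1.7·0.5 + 0.7·0.5.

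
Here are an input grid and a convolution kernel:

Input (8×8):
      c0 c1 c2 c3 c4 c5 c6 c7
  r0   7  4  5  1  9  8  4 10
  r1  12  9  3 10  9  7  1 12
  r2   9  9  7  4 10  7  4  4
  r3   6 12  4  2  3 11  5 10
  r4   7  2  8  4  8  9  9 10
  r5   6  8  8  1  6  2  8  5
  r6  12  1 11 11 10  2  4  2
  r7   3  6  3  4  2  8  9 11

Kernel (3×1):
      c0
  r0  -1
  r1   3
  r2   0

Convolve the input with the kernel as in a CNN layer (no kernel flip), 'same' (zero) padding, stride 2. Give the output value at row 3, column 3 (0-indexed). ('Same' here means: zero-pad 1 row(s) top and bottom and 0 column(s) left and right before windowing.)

The receptive field on the zero-padded input at this output position is [8 / 4 / 9]. Elementwise product with the kernel and sum: 8·-1 + 4·3.

4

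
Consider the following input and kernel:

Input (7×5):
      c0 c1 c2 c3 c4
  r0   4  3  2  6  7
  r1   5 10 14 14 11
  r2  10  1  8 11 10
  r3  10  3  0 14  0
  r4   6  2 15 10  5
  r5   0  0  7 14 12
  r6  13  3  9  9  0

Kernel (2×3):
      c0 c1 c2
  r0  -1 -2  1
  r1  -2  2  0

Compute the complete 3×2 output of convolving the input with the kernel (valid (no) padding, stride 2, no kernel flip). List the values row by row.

2 -7
-18 8
5 -16

Output[0,0]: The receptive field on the input at this output position is [4 3 2 / 5 10 14]. Elementwise product with the kernel and sum: 4·-1 + 3·-2 + 2·1 + 5·-2 + 10·2.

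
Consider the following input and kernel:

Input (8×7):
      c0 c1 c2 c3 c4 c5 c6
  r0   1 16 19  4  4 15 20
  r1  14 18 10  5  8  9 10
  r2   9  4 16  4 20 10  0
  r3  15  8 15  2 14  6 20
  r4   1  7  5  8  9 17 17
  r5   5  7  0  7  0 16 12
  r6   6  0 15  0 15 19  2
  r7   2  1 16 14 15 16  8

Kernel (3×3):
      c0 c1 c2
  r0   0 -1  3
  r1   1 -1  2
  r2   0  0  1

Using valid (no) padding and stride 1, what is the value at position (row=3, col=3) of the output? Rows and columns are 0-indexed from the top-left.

53

The receptive field on the input at this output position is [2 14 6 / 8 9 17 / 7 0 16]. Elementwise product with the kernel and sum: 14·-1 + 6·3 + 8·1 + 9·-1 + 17·2 + 16·1.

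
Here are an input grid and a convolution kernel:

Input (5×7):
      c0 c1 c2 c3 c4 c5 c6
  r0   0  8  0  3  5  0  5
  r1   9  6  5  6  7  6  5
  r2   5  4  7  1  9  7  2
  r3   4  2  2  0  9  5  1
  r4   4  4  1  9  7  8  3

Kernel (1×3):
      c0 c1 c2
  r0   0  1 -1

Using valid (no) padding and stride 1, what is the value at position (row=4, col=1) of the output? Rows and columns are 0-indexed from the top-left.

The receptive field on the input at this output position is [4 1 9]. Elementwise product with the kernel and sum: 1·1 + 9·-1.

-8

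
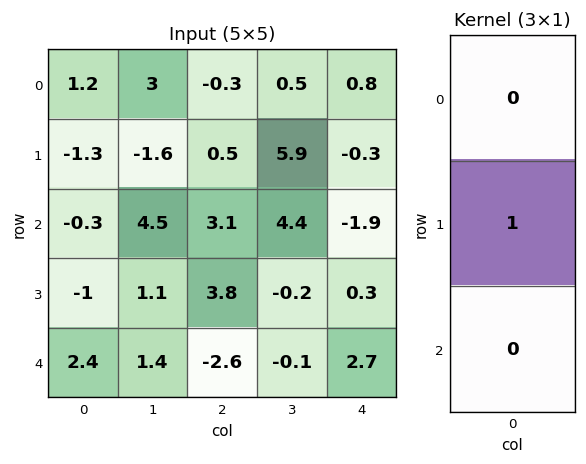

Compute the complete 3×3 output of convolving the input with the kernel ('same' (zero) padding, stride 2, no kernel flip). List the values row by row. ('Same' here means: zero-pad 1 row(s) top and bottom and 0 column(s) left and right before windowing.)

1.2 -0.3 0.8
-0.3 3.1 -1.9
2.4 -2.6 2.7

Output[0,0]: The receptive field on the zero-padded input at this output position is [0 / 1.2 / -1.3]. Elementwise product with the kernel and sum: 1.2·1.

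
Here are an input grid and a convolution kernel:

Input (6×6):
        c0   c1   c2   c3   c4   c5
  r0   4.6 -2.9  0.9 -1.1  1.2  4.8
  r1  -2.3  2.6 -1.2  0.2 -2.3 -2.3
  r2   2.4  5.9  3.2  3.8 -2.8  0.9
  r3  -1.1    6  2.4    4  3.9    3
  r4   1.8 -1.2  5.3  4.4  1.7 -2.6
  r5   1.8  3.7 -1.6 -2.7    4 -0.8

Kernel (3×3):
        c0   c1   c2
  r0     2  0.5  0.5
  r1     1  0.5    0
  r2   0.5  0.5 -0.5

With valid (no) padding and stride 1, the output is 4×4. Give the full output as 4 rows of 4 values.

Output[0,0]: The receptive field on the input at this output position is [4.6 -2.9 0.9 / -2.3 2.6 -1.2 / 2.4 5.9 3.2]. Elementwise product with the kernel and sum: 4.6·2 + -2.9·0.5 + 0.9·0.5 + -2.3·1 + 2.6·0.5 + 2.4·0.5 + 5.9·0.5 + 3.2·-0.5.
Output[0,1]: The receptive field on the input at this output position is [-2.9 0.9 -1.1 / 2.6 -1.2 0.2 / 5.9 3.2 3.8]. Elementwise product with the kernel and sum: -2.9·2 + 0.9·0.5 + -1.1·0.5 + 2.6·1 + -1.2·0.5 + 5.9·0.5 + 3.2·0.5 + 3.8·-0.5.

9.75 -1.25 5.65 -0.1
2.7 14.4 2.9 2.95
8.9 22.35 15.3 16.95
6.75 19.05 12.1 17.75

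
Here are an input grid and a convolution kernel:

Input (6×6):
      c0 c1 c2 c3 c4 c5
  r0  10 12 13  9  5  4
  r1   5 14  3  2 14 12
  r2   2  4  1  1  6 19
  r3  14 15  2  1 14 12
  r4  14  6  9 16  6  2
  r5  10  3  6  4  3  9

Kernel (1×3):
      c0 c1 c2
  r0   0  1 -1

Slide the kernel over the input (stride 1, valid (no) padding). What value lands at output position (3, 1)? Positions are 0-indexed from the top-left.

1

The receptive field on the input at this output position is [15 2 1]. Elementwise product with the kernel and sum: 2·1 + 1·-1.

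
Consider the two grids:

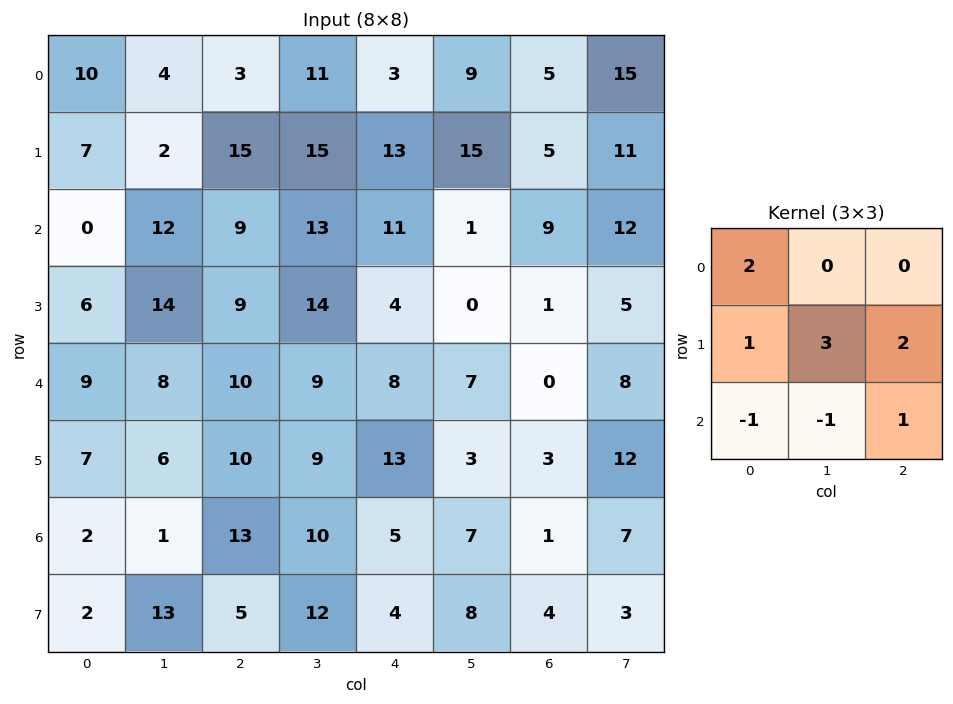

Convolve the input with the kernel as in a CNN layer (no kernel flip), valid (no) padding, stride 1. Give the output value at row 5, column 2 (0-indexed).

The receptive field on the input at this output position is [10 9 13 / 13 10 5 / 5 12 4]. Elementwise product with the kernel and sum: 10·2 + 13·1 + 10·3 + 5·2 + 5·-1 + 12·-1 + 4·1.

60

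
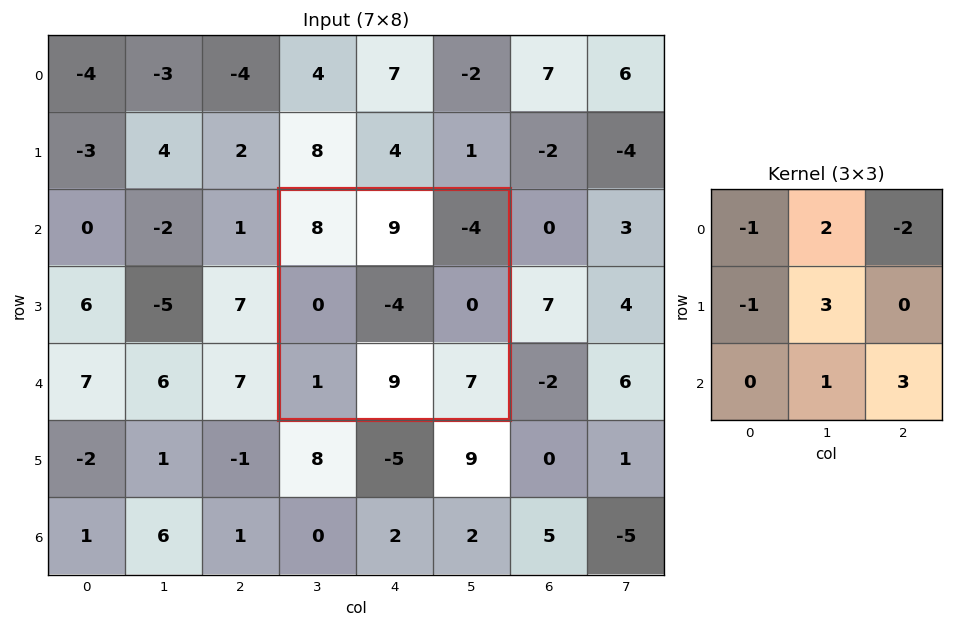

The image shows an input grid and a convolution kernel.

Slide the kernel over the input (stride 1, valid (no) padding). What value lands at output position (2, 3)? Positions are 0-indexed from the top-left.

36

The receptive field on the input at this output position is [8 9 -4 / 0 -4 0 / 1 9 7]. Elementwise product with the kernel and sum: 8·-1 + 9·2 + -4·-2 + 0·-1 + -4·3 + 9·1 + 7·3.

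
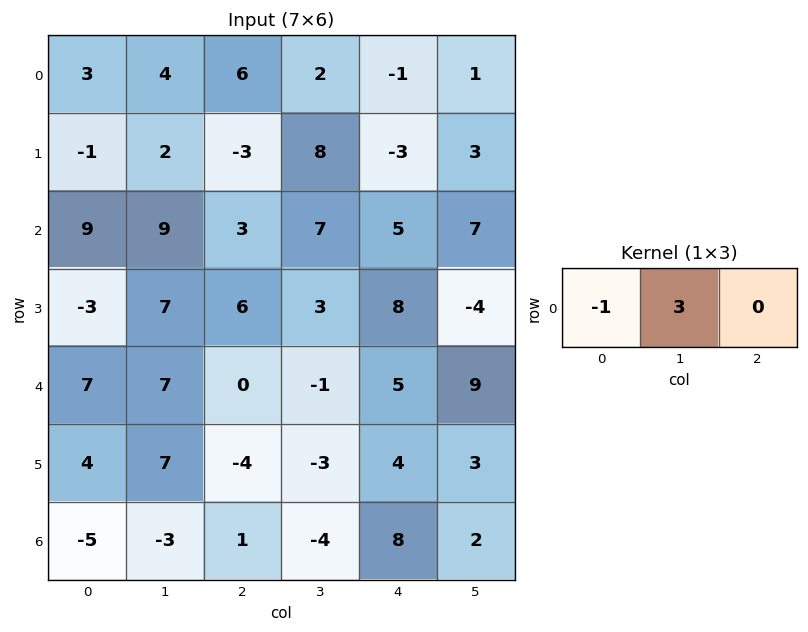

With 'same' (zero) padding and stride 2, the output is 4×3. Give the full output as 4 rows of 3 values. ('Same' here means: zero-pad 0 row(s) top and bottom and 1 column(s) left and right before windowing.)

Output[0,0]: The receptive field on the zero-padded input at this output position is [0 3 4]. Elementwise product with the kernel and sum: 0·-1 + 3·3.
Output[0,1]: The receptive field on the zero-padded input at this output position is [4 6 2]. Elementwise product with the kernel and sum: 4·-1 + 6·3.

9 14 -5
27 0 8
21 -7 16
-15 6 28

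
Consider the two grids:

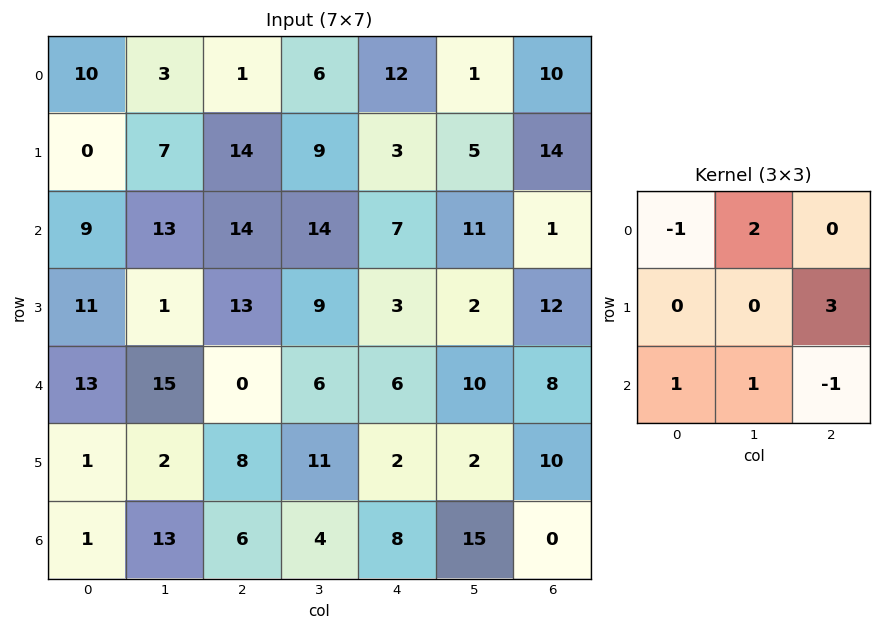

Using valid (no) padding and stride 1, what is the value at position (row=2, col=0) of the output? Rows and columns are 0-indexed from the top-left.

The receptive field on the input at this output position is [9 13 14 / 11 1 13 / 13 15 0]. Elementwise product with the kernel and sum: 9·-1 + 13·2 + 13·3 + 13·1 + 15·1 + 0·-1.

84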